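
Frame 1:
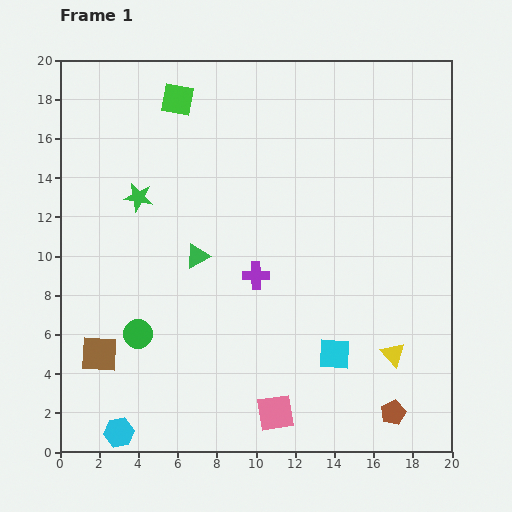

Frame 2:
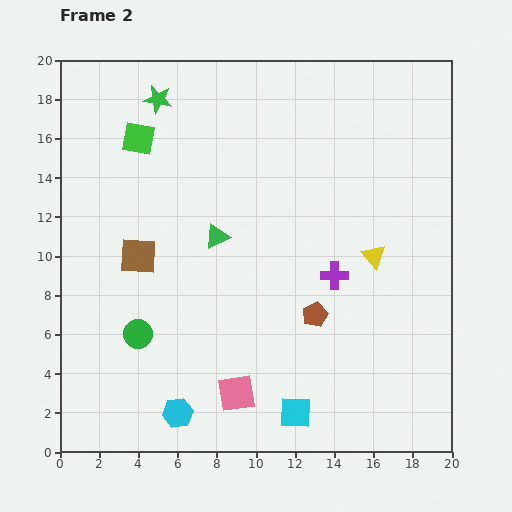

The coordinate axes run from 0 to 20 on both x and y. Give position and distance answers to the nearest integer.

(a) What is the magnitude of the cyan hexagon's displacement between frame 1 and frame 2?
3

The cyan hexagon moved from (3, 1) to (6, 2), a distance of √(3² + 1²) ≈ 3.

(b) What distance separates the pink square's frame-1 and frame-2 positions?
2

The pink square moved from (11, 2) to (9, 3), a distance of √(2² + 1²) ≈ 2.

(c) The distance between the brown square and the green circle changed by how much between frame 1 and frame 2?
+2

Distance in frame 1: 2. Distance in frame 2: 4.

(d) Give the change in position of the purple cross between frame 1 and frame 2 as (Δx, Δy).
(4, 0)

The purple cross was at (10, 9) in frame 1 and (14, 9) in frame 2.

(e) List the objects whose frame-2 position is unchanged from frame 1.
the green circle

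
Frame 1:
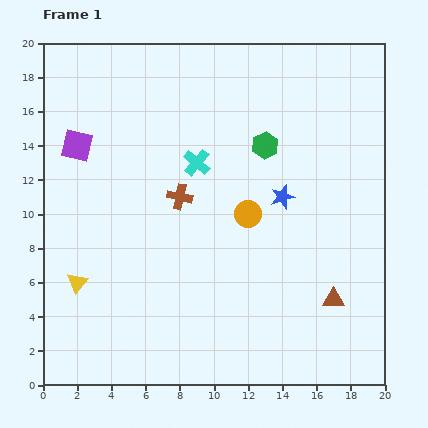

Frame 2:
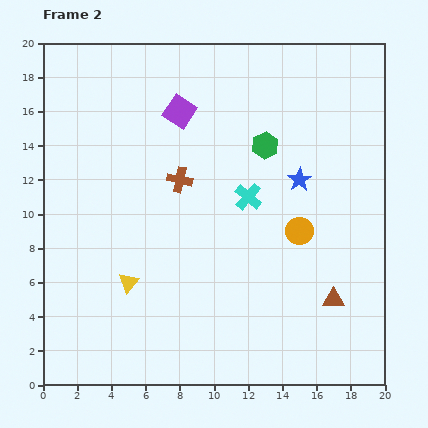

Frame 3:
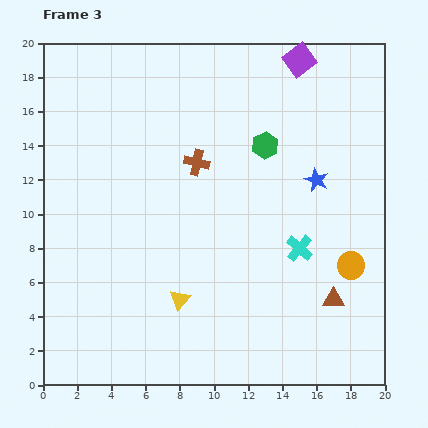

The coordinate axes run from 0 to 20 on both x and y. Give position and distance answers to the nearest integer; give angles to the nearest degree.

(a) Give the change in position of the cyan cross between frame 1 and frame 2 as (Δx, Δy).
(3, -2)

The cyan cross was at (9, 13) in frame 1 and (12, 11) in frame 2.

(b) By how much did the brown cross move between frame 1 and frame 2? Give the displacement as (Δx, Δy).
(0, 1)

The brown cross was at (8, 11) in frame 1 and (8, 12) in frame 2.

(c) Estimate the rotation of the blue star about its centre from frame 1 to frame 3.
30° counter-clockwise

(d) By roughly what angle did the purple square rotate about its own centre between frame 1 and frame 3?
40° clockwise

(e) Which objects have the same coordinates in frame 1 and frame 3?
the green hexagon, the brown triangle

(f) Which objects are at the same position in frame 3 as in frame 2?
the green hexagon, the brown triangle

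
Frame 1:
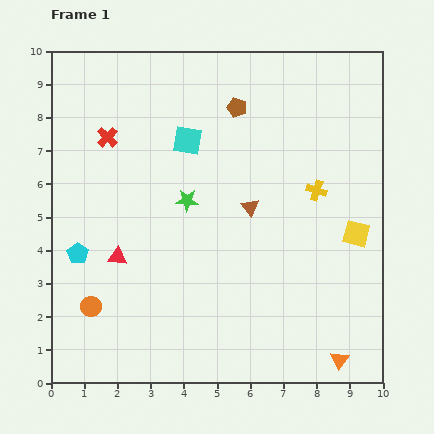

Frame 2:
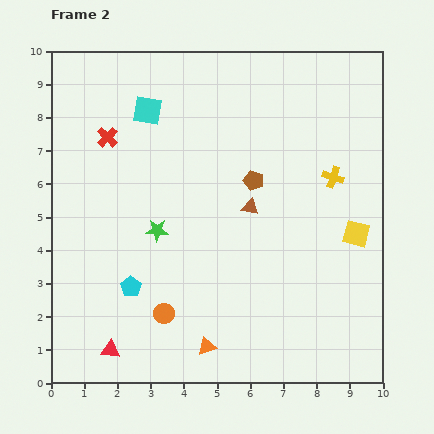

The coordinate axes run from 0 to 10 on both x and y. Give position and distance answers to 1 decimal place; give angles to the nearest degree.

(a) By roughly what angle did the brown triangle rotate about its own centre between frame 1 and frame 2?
40° counter-clockwise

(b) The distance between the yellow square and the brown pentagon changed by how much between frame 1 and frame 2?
-1.7

Distance in frame 1: 5.2. Distance in frame 2: 3.5.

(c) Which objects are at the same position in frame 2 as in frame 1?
the yellow square, the red cross, the brown triangle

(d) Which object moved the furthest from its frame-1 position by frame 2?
the orange triangle

(moved 4.0; next 2.8)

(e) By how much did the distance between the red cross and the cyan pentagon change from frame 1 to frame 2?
+1.0

Distance in frame 1: 3.6. Distance in frame 2: 4.6.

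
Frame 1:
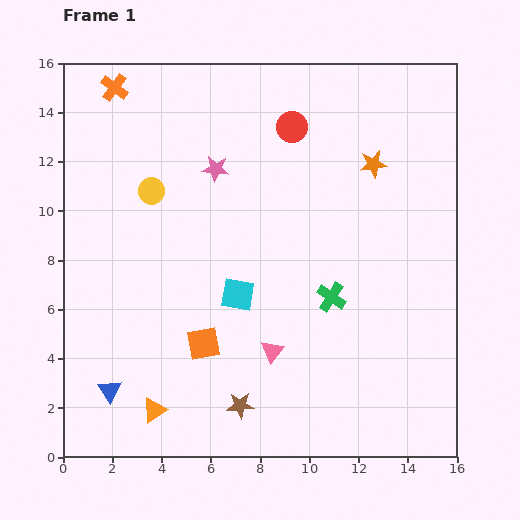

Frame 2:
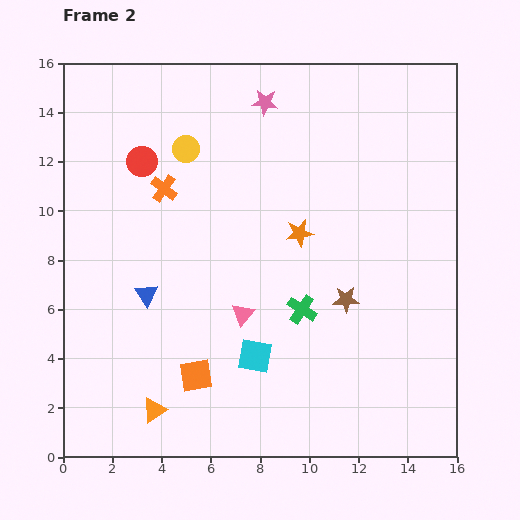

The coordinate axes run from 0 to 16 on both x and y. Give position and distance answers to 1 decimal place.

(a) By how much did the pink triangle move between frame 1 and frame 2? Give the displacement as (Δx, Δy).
(-1.2, 1.5)

The pink triangle was at (8.5, 4.3) in frame 1 and (7.3, 5.8) in frame 2.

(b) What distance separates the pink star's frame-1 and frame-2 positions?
3.4

The pink star moved from (6.2, 11.7) to (8.2, 14.4), a distance of √(2.0² + 2.7²) ≈ 3.4.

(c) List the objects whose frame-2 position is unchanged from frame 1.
the orange triangle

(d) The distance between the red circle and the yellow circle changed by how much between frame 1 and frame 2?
-4.4

Distance in frame 1: 6.3. Distance in frame 2: 1.9.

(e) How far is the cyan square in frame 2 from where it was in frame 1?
2.6

The cyan square moved from (7.1, 6.6) to (7.8, 4.1), a distance of √(0.7² + 2.5²) ≈ 2.6.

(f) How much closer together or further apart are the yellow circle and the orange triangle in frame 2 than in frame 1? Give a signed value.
+1.8

Distance in frame 1: 8.9. Distance in frame 2: 10.7.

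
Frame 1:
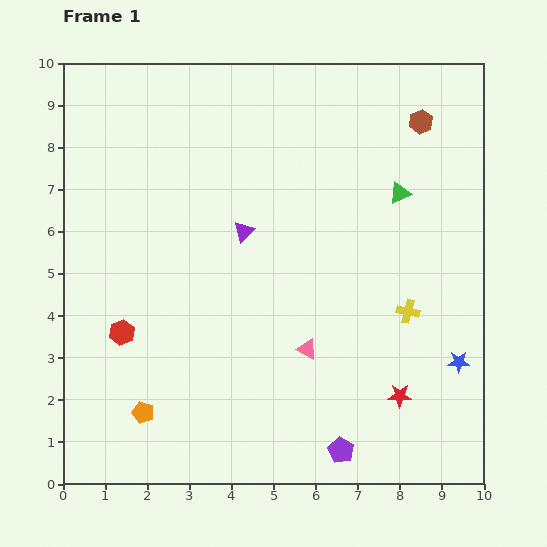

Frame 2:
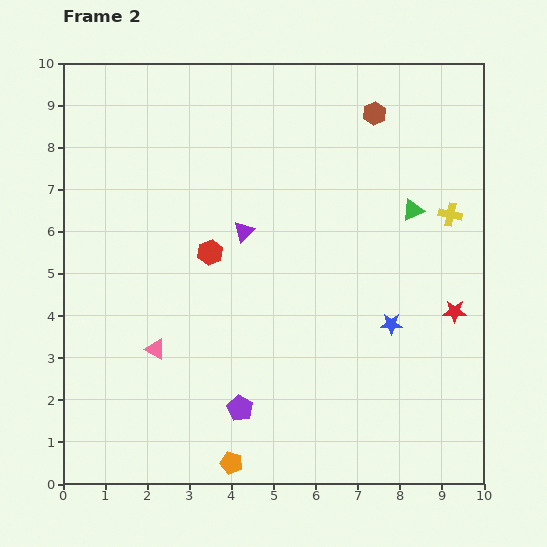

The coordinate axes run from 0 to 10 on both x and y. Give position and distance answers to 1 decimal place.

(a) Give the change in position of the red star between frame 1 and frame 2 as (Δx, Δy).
(1.3, 2.0)

The red star was at (8.0, 2.1) in frame 1 and (9.3, 4.1) in frame 2.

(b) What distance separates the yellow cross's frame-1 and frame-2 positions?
2.5

The yellow cross moved from (8.2, 4.1) to (9.2, 6.4), a distance of √(1.0² + 2.3²) ≈ 2.5.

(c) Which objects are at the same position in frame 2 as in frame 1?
the purple triangle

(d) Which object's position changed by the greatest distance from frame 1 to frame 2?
the pink triangle

(moved 3.6; next 2.8)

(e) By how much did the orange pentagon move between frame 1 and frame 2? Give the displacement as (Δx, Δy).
(2.1, -1.2)

The orange pentagon was at (1.9, 1.7) in frame 1 and (4.0, 0.5) in frame 2.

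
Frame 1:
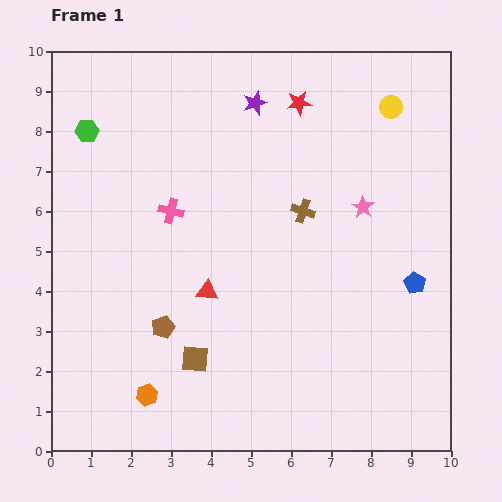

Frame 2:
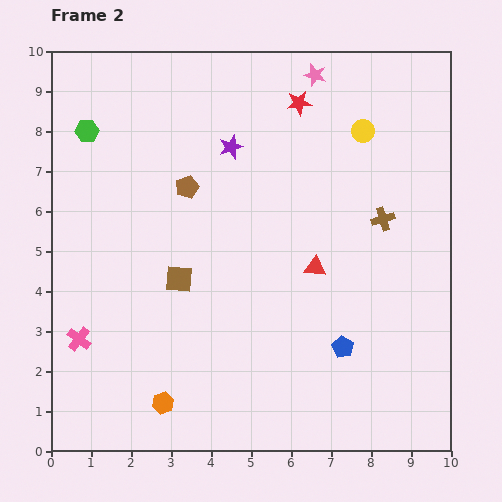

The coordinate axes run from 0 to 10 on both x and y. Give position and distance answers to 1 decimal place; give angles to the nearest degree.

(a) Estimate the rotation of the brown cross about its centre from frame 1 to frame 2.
36° counter-clockwise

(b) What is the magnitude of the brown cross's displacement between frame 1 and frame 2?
2.0

The brown cross moved from (6.3, 6.0) to (8.3, 5.8), a distance of √(2.0² + 0.2²) ≈ 2.0.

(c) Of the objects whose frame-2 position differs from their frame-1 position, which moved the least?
the orange hexagon

(moved 0.4)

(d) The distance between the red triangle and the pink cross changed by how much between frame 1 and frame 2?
+4.0

Distance in frame 1: 2.2. Distance in frame 2: 6.2.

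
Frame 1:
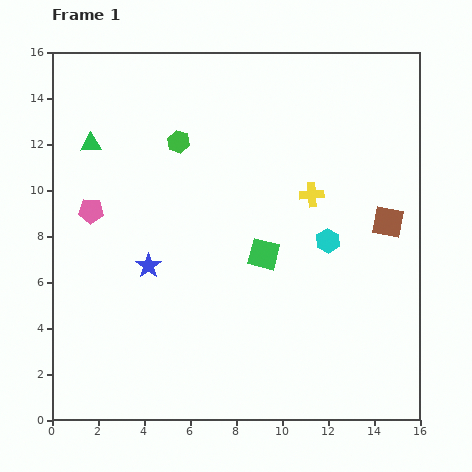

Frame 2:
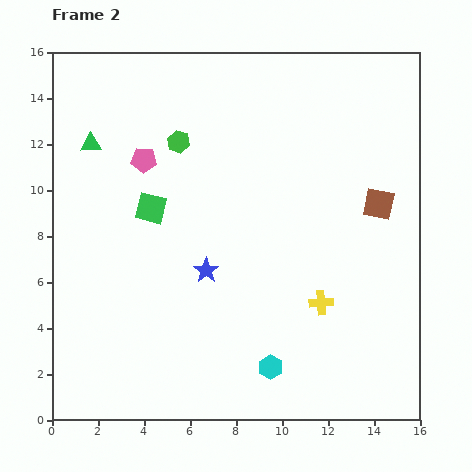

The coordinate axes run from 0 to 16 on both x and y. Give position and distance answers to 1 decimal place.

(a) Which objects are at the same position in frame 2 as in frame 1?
the green hexagon, the green triangle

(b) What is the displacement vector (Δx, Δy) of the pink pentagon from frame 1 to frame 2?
(2.3, 2.2)

The pink pentagon was at (1.7, 9.1) in frame 1 and (4.0, 11.3) in frame 2.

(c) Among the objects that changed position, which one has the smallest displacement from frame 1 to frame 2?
the brown square

(moved 0.9)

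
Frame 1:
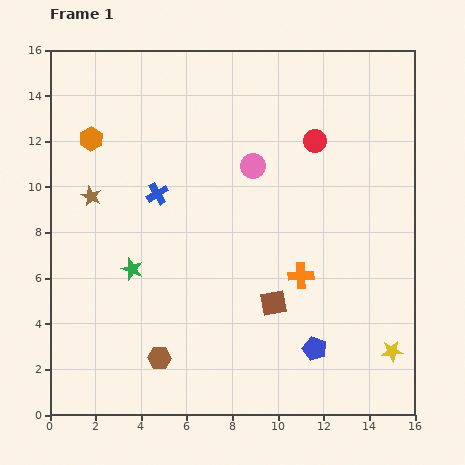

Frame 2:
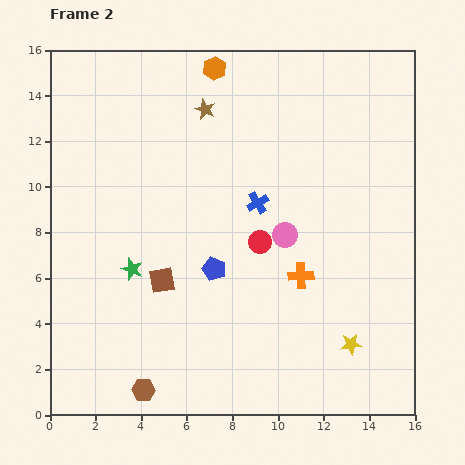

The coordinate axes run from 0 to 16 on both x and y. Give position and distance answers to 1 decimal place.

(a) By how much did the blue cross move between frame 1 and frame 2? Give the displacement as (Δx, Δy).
(4.4, -0.4)

The blue cross was at (4.7, 9.7) in frame 1 and (9.1, 9.3) in frame 2.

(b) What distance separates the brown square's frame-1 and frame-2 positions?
5.0

The brown square moved from (9.8, 4.9) to (4.9, 5.9), a distance of √(4.9² + 1.0²) ≈ 5.0.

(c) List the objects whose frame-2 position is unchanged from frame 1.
the green star, the orange cross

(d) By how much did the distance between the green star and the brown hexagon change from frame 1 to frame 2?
+1.2

Distance in frame 1: 4.1. Distance in frame 2: 5.3.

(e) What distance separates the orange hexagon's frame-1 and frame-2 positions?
6.2

The orange hexagon moved from (1.8, 12.1) to (7.2, 15.2), a distance of √(5.4² + 3.1²) ≈ 6.2.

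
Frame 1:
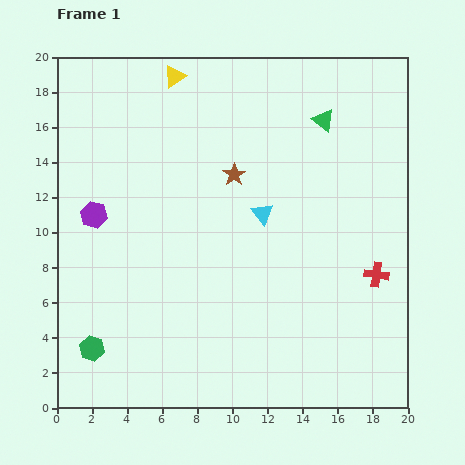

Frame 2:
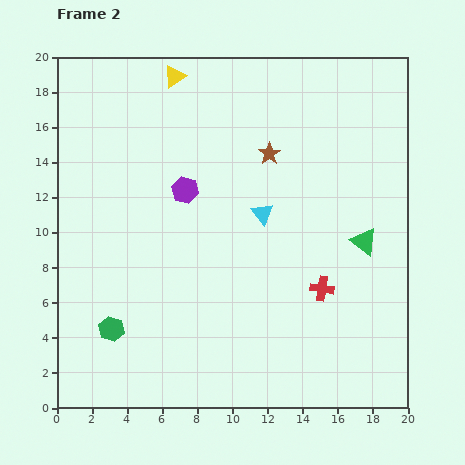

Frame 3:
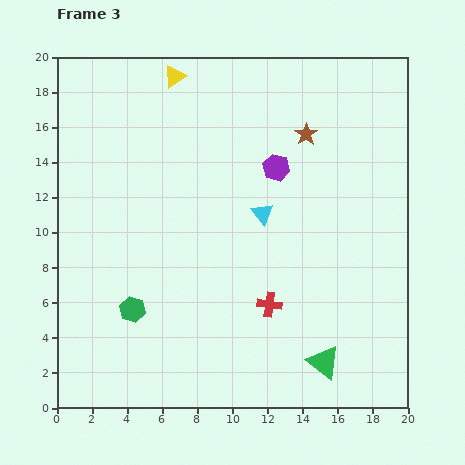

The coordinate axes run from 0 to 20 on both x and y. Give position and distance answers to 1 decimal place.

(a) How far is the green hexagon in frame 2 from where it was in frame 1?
1.6

The green hexagon moved from (2.0, 3.4) to (3.1, 4.5), a distance of √(1.1² + 1.1²) ≈ 1.6.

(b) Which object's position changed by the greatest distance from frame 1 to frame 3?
the green triangle

(moved 13.8; next 10.7)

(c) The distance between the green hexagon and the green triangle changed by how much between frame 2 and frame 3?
-3.9

Distance in frame 2: 15.2. Distance in frame 3: 11.3.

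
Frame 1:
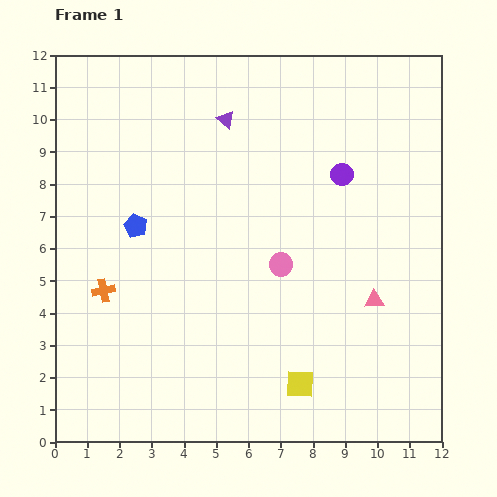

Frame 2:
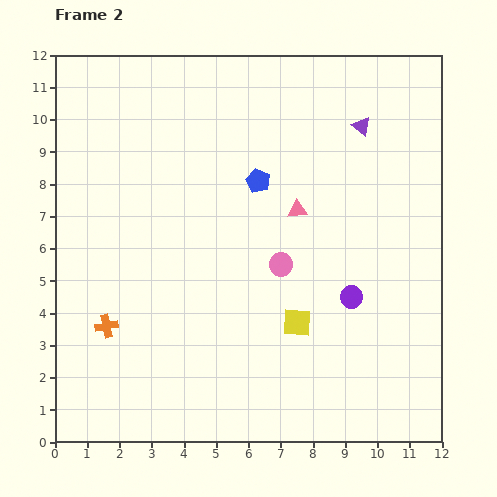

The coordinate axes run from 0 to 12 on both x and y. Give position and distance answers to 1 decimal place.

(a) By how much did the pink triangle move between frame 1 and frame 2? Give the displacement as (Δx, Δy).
(-2.4, 2.8)

The pink triangle was at (9.9, 4.4) in frame 1 and (7.5, 7.2) in frame 2.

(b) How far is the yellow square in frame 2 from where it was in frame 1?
1.9

The yellow square moved from (7.6, 1.8) to (7.5, 3.7), a distance of √(0.1² + 1.9²) ≈ 1.9.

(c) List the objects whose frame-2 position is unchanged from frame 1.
the pink circle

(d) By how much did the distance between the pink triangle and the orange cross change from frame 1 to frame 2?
-1.5

Distance in frame 1: 8.4. Distance in frame 2: 6.9.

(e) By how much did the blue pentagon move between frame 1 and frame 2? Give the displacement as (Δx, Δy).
(3.8, 1.4)

The blue pentagon was at (2.5, 6.7) in frame 1 and (6.3, 8.1) in frame 2.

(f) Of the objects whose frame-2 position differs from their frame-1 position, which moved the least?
the orange cross

(moved 1.1)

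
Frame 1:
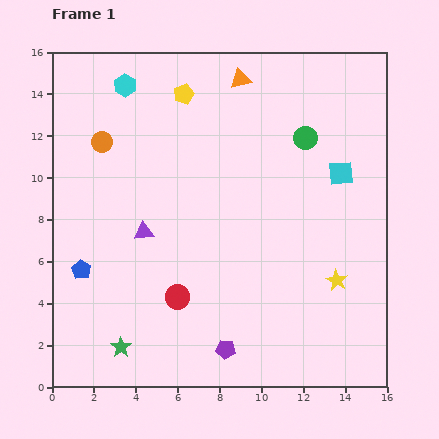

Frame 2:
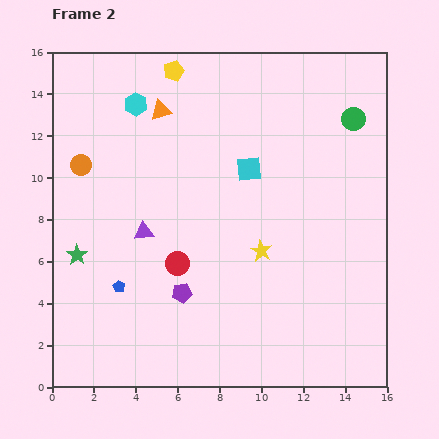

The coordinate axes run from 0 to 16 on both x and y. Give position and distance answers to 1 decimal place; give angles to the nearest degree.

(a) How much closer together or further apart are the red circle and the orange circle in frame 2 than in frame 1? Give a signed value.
-1.6

Distance in frame 1: 8.2. Distance in frame 2: 6.6.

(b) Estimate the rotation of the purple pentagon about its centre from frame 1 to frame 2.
16° counter-clockwise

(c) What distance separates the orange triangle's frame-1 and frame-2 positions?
4.1

The orange triangle moved from (9.0, 14.7) to (5.2, 13.2), a distance of √(3.8² + 1.5²) ≈ 4.1.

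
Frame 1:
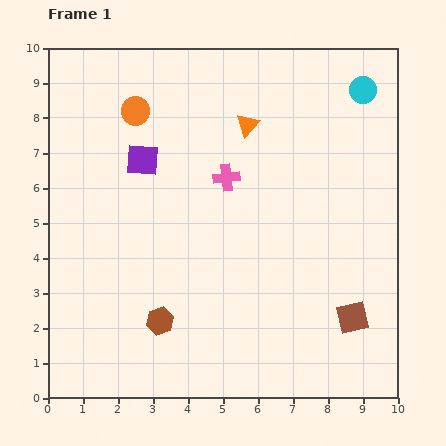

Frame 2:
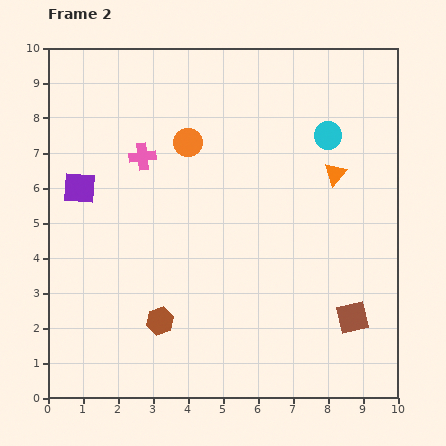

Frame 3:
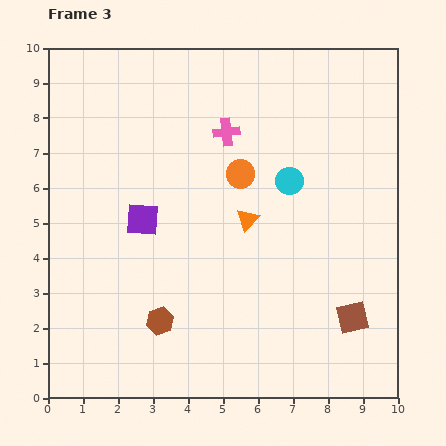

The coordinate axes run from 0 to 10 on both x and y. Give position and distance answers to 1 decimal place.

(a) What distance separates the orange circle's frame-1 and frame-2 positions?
1.7

The orange circle moved from (2.5, 8.2) to (4.0, 7.3), a distance of √(1.5² + 0.9²) ≈ 1.7.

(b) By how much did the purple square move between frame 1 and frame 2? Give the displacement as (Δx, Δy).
(-1.8, -0.8)

The purple square was at (2.7, 6.8) in frame 1 and (0.9, 6.0) in frame 2.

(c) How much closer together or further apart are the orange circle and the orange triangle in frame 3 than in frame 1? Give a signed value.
-1.9

Distance in frame 1: 3.2. Distance in frame 3: 1.3.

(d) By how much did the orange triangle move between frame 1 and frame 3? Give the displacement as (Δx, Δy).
(0.0, -2.7)

The orange triangle was at (5.7, 7.8) in frame 1 and (5.7, 5.1) in frame 3.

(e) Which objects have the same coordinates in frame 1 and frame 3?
the brown hexagon, the brown square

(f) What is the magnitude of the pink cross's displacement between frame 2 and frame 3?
2.5

The pink cross moved from (2.7, 6.9) to (5.1, 7.6), a distance of √(2.4² + 0.7²) ≈ 2.5.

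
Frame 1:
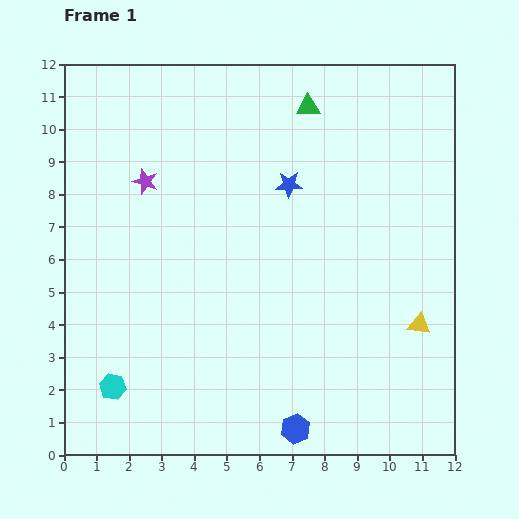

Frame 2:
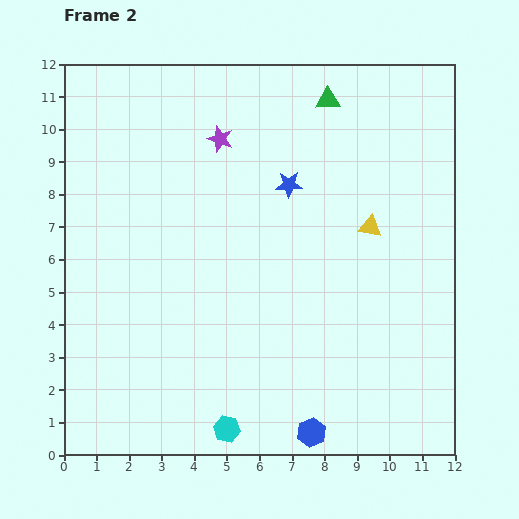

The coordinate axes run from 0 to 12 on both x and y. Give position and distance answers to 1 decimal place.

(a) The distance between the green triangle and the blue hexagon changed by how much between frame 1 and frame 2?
+0.3

Distance in frame 1: 9.9. Distance in frame 2: 10.2.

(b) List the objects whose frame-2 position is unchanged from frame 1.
the blue star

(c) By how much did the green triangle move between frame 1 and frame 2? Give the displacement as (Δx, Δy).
(0.6, 0.2)

The green triangle was at (7.5, 10.7) in frame 1 and (8.1, 10.9) in frame 2.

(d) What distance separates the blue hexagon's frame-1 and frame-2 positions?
0.5

The blue hexagon moved from (7.1, 0.8) to (7.6, 0.7), a distance of √(0.5² + 0.1²) ≈ 0.5.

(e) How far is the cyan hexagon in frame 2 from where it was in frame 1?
3.7

The cyan hexagon moved from (1.5, 2.1) to (5.0, 0.8), a distance of √(3.5² + 1.3²) ≈ 3.7.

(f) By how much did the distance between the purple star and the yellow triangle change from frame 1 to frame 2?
-4.2

Distance in frame 1: 9.5. Distance in frame 2: 5.3.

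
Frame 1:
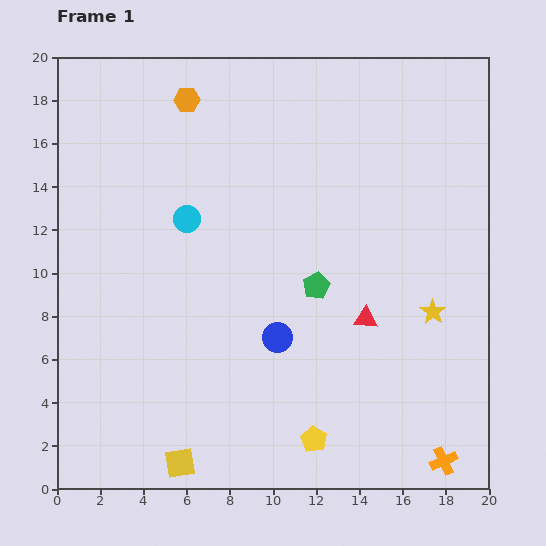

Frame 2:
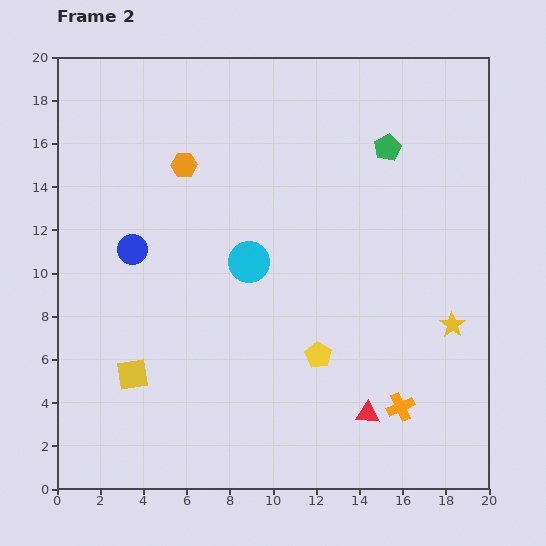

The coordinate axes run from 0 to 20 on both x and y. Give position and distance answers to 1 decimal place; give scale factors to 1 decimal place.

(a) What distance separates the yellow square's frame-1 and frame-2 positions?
4.7

The yellow square moved from (5.7, 1.2) to (3.5, 5.3), a distance of √(2.2² + 4.1²) ≈ 4.7.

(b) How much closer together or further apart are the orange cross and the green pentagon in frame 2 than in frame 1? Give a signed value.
+2.0

Distance in frame 1: 10.0. Distance in frame 2: 12.0.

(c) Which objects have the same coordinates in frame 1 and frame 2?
none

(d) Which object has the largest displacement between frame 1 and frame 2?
the blue circle

(moved 7.9; next 7.2)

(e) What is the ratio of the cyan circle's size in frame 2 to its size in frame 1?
1.5×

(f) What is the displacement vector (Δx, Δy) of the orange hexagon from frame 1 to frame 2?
(-0.1, -3.0)

The orange hexagon was at (6.0, 18.0) in frame 1 and (5.9, 15.0) in frame 2.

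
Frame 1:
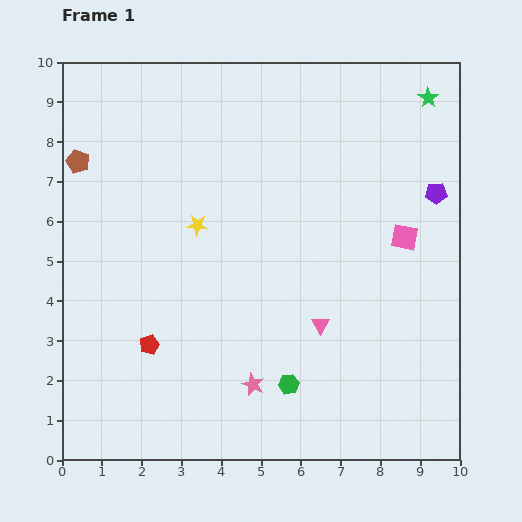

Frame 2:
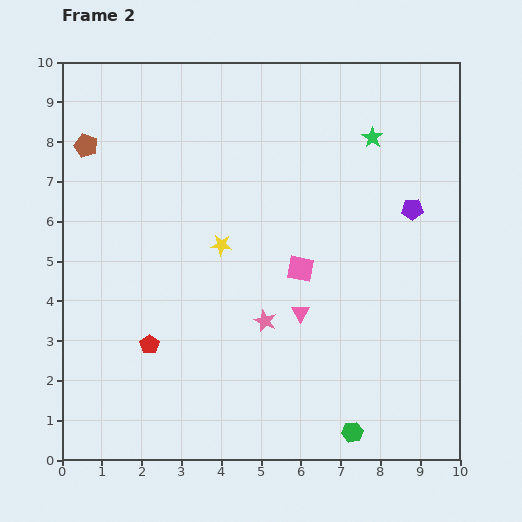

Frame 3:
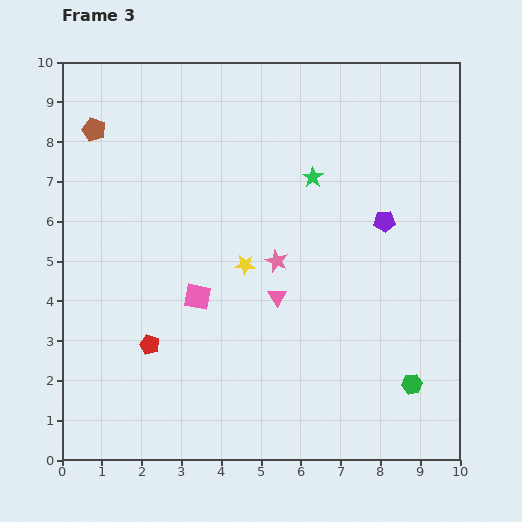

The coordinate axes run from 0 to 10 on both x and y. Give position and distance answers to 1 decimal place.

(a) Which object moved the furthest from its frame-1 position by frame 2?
the pink square

(moved 2.7; next 2.0)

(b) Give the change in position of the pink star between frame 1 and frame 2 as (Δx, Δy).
(0.3, 1.6)

The pink star was at (4.8, 1.9) in frame 1 and (5.1, 3.5) in frame 2.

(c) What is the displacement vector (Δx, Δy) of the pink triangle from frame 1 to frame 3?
(-1.1, 0.7)

The pink triangle was at (6.5, 3.4) in frame 1 and (5.4, 4.1) in frame 3.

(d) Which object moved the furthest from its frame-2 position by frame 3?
the pink square

(moved 2.7; next 1.9)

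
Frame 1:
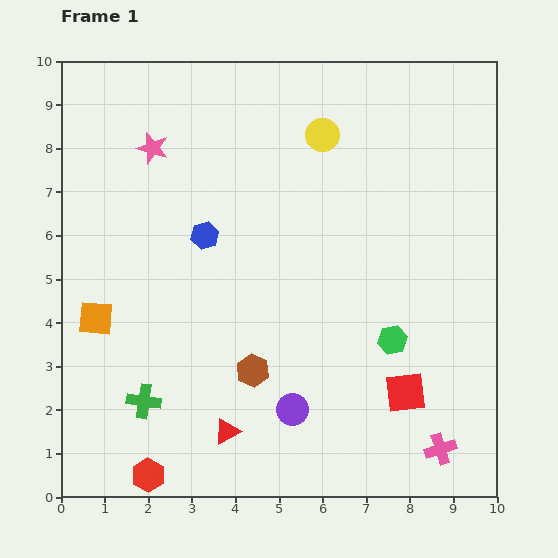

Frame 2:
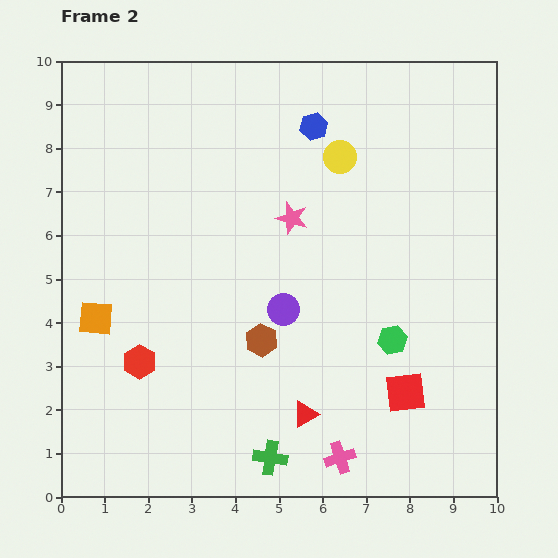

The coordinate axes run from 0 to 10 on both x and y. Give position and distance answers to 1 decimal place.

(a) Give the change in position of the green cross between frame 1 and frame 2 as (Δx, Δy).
(2.9, -1.3)

The green cross was at (1.9, 2.2) in frame 1 and (4.8, 0.9) in frame 2.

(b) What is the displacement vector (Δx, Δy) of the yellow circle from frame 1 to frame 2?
(0.4, -0.5)

The yellow circle was at (6.0, 8.3) in frame 1 and (6.4, 7.8) in frame 2.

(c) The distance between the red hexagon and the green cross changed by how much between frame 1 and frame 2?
+2.0

Distance in frame 1: 1.7. Distance in frame 2: 3.7.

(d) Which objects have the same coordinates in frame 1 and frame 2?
the green hexagon, the orange square, the red square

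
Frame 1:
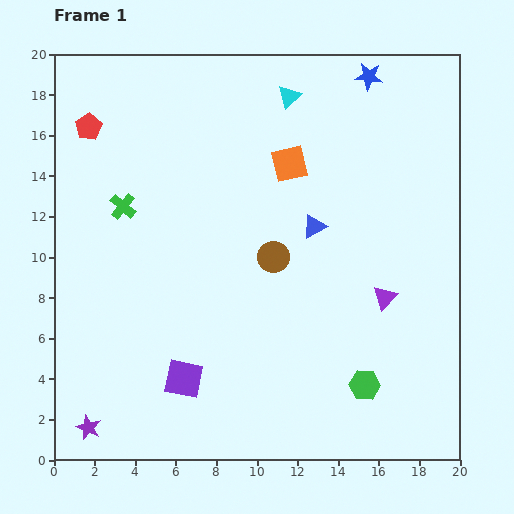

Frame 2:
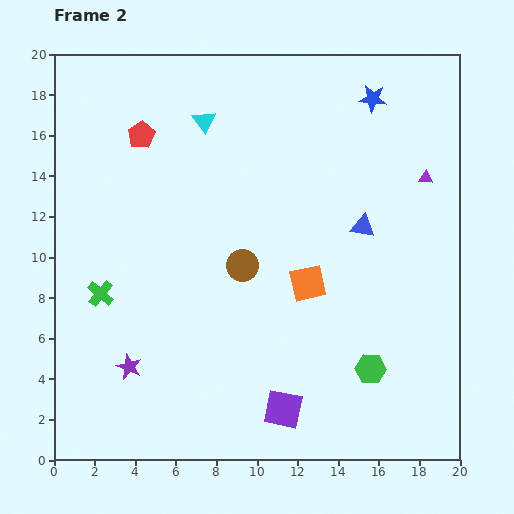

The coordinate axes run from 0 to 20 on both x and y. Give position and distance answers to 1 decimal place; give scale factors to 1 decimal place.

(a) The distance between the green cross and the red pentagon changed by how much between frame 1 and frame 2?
+3.8

Distance in frame 1: 4.3. Distance in frame 2: 8.1.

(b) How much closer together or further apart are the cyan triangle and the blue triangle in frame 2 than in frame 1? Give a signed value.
+2.9

Distance in frame 1: 6.5. Distance in frame 2: 9.4.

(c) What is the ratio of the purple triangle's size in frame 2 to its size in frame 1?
0.6×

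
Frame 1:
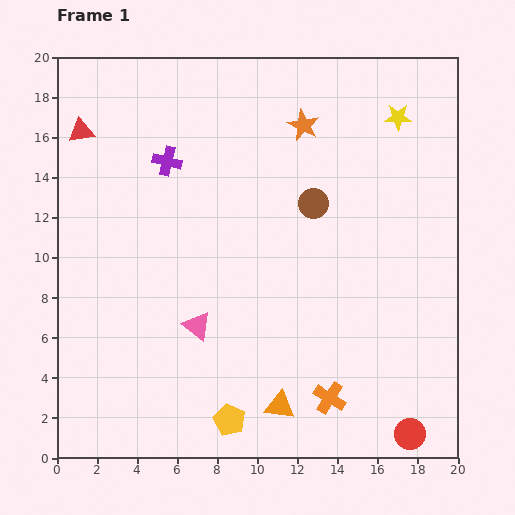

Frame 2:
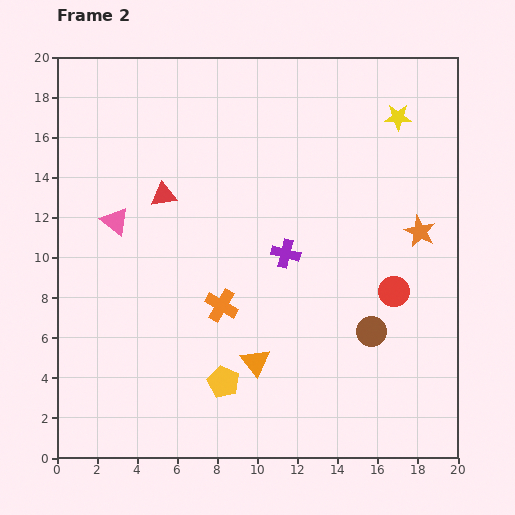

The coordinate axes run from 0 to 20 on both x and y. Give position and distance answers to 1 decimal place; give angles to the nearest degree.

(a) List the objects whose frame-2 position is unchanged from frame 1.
the yellow star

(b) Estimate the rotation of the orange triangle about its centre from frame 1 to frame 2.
44° clockwise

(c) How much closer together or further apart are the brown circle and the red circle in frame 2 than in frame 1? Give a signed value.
-10.2

Distance in frame 1: 12.5. Distance in frame 2: 2.3.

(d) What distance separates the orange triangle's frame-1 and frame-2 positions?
2.5

The orange triangle moved from (11.1, 2.6) to (9.9, 4.8), a distance of √(1.2² + 2.2²) ≈ 2.5.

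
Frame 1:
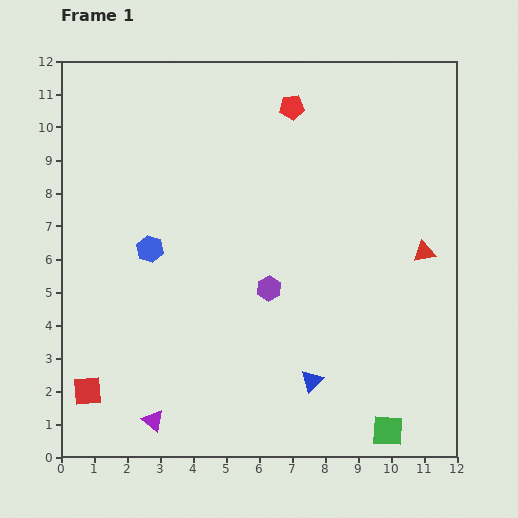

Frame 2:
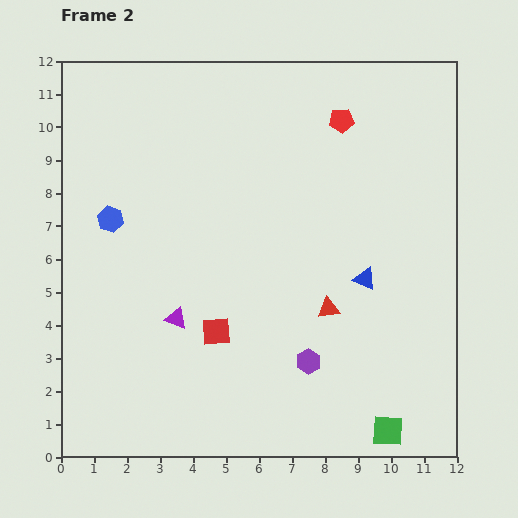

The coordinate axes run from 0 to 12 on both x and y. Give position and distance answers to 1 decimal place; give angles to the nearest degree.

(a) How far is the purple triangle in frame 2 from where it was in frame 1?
3.2

The purple triangle moved from (2.8, 1.1) to (3.5, 4.2), a distance of √(0.7² + 3.1²) ≈ 3.2.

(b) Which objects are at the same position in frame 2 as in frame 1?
the green square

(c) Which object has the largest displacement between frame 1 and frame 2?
the red square

(moved 4.3; next 3.5)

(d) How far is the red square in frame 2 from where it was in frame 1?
4.3

The red square moved from (0.8, 2.0) to (4.7, 3.8), a distance of √(3.9² + 1.8²) ≈ 4.3.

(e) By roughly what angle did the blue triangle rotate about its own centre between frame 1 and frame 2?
50° counter-clockwise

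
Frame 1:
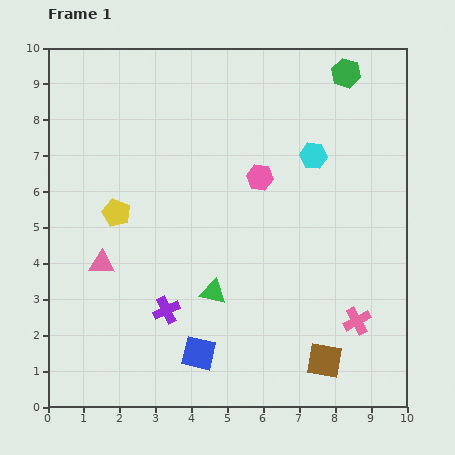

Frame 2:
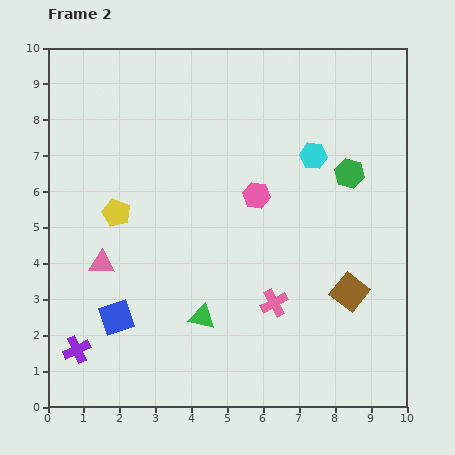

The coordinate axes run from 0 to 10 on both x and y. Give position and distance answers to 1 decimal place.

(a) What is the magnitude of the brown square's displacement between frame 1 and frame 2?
2.0

The brown square moved from (7.7, 1.3) to (8.4, 3.2), a distance of √(0.7² + 1.9²) ≈ 2.0.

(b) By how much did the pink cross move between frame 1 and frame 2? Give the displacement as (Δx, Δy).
(-2.3, 0.5)

The pink cross was at (8.6, 2.4) in frame 1 and (6.3, 2.9) in frame 2.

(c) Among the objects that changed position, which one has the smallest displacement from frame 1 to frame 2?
the pink hexagon

(moved 0.5)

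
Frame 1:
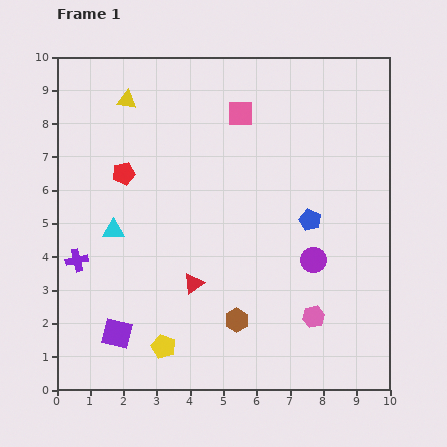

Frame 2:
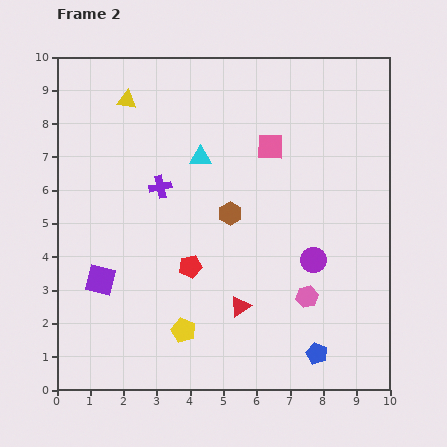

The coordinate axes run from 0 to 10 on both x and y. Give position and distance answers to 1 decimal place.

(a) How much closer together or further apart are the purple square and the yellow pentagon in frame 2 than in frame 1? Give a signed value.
+1.4

Distance in frame 1: 1.5. Distance in frame 2: 2.9.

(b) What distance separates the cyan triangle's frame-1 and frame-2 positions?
3.4

The cyan triangle moved from (1.7, 4.8) to (4.3, 7.0), a distance of √(2.6² + 2.2²) ≈ 3.4.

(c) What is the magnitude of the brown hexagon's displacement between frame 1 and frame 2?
3.2

The brown hexagon moved from (5.4, 2.1) to (5.2, 5.3), a distance of √(0.2² + 3.2²) ≈ 3.2.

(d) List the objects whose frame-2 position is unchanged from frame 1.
the yellow triangle, the purple circle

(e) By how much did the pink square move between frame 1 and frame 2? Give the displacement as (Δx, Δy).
(0.9, -1.0)

The pink square was at (5.5, 8.3) in frame 1 and (6.4, 7.3) in frame 2.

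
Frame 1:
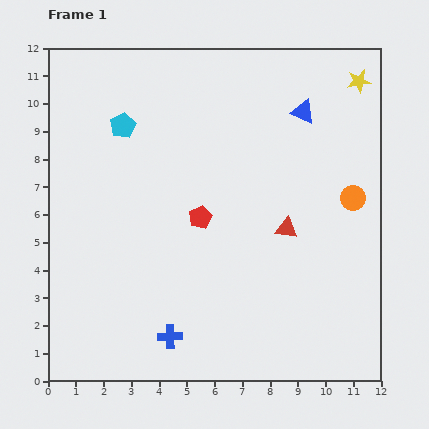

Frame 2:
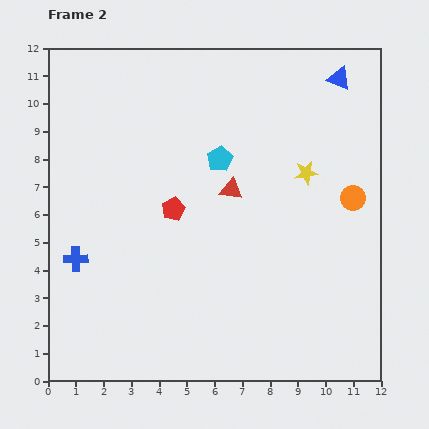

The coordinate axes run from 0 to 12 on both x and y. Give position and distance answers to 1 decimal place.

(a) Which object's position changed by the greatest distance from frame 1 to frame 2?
the blue cross

(moved 4.4; next 3.8)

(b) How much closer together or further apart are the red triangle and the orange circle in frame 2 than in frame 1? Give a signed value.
+1.8

Distance in frame 1: 2.6. Distance in frame 2: 4.4.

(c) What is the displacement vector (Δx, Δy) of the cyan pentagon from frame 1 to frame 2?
(3.5, -1.2)

The cyan pentagon was at (2.7, 9.2) in frame 1 and (6.2, 8.0) in frame 2.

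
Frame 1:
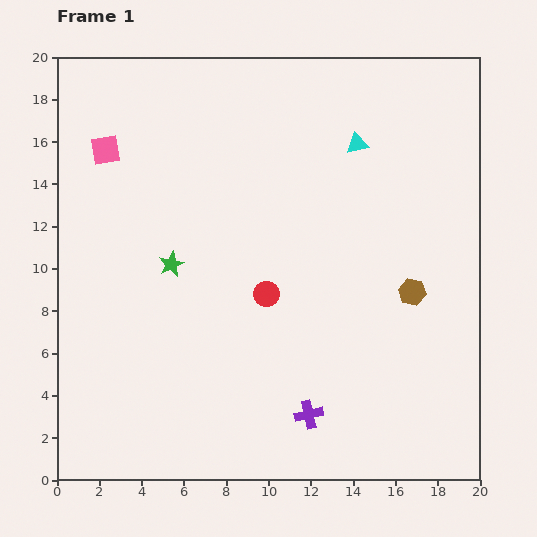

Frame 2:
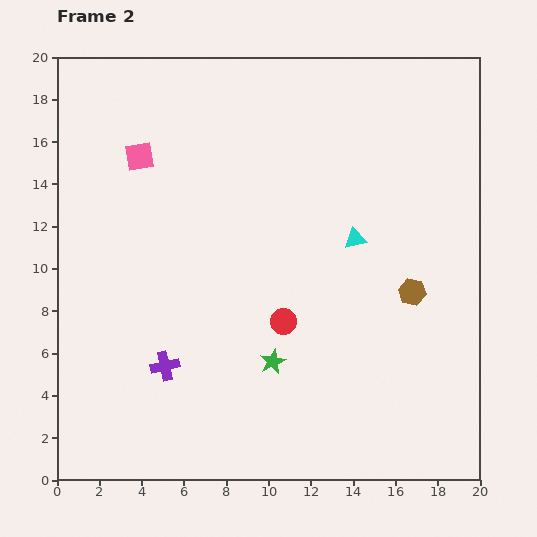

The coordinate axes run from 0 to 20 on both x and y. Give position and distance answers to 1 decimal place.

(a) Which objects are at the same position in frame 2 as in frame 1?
the brown hexagon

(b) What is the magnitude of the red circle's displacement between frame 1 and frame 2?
1.5

The red circle moved from (9.9, 8.8) to (10.7, 7.5), a distance of √(0.8² + 1.3²) ≈ 1.5.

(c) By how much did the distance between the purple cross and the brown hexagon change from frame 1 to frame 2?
+4.6

Distance in frame 1: 7.6. Distance in frame 2: 12.2.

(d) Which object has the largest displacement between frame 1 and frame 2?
the purple cross

(moved 7.2; next 6.6)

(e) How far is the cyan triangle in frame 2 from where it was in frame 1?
4.5

The cyan triangle moved from (14.2, 15.9) to (14.1, 11.4), a distance of √(0.1² + 4.5²) ≈ 4.5.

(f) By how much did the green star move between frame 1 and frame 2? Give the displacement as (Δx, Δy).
(4.8, -4.6)

The green star was at (5.4, 10.2) in frame 1 and (10.2, 5.6) in frame 2.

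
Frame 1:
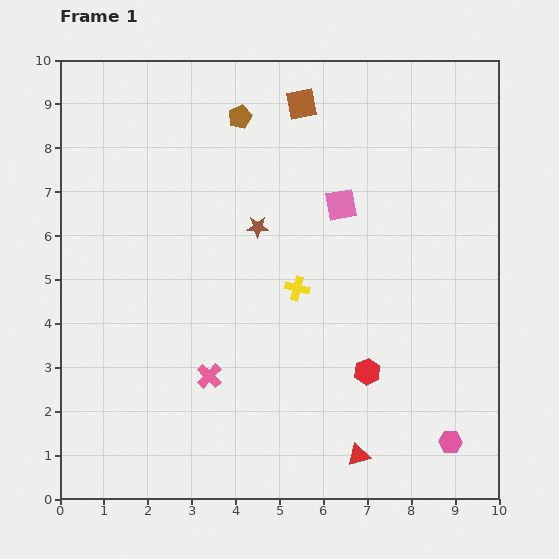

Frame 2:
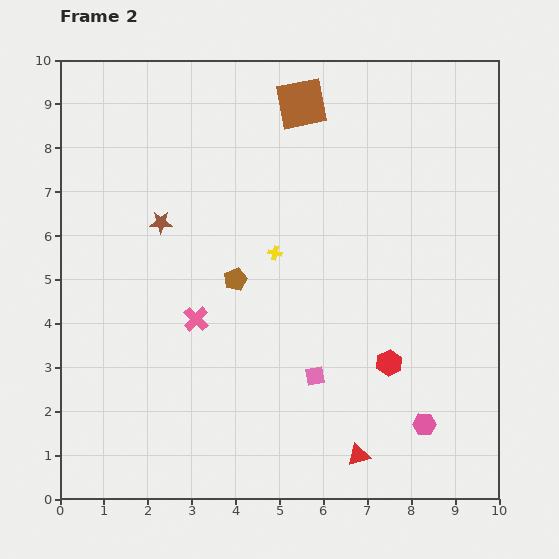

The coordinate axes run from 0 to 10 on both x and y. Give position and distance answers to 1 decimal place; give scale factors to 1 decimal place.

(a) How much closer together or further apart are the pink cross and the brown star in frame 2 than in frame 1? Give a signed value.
-1.3

Distance in frame 1: 3.6. Distance in frame 2: 2.3.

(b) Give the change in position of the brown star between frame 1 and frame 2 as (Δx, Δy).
(-2.2, 0.1)

The brown star was at (4.5, 6.2) in frame 1 and (2.3, 6.3) in frame 2.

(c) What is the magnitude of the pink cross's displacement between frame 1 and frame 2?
1.3

The pink cross moved from (3.4, 2.8) to (3.1, 4.1), a distance of √(0.3² + 1.3²) ≈ 1.3.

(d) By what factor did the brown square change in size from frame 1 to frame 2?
1.7×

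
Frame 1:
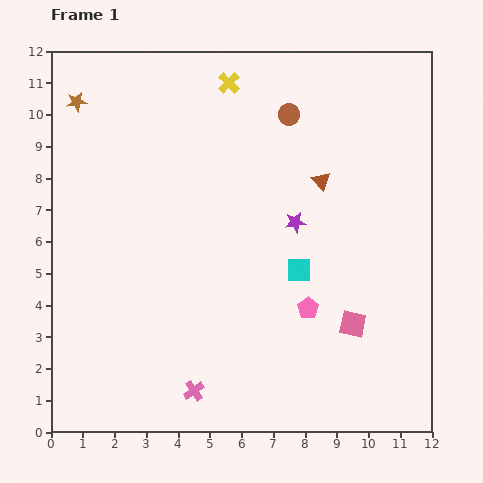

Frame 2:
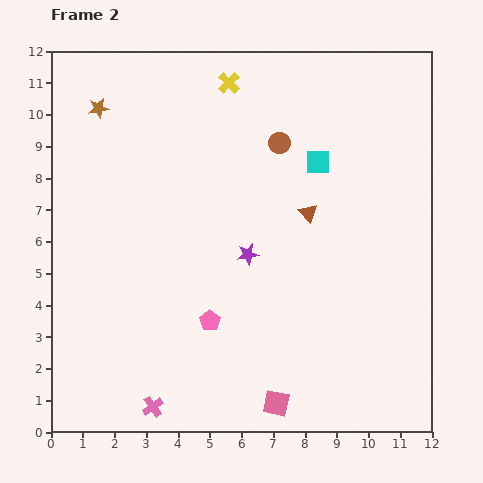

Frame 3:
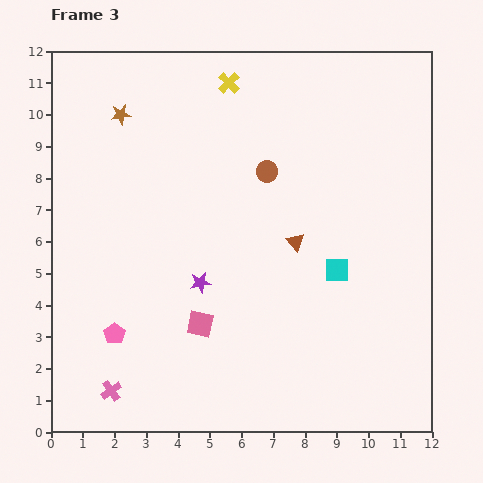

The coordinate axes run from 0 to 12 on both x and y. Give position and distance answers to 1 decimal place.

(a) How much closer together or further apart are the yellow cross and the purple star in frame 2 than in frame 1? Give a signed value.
+0.5

Distance in frame 1: 4.9. Distance in frame 2: 5.4.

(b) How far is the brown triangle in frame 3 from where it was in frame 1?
2.1

The brown triangle moved from (8.5, 7.9) to (7.7, 6.0), a distance of √(0.8² + 1.9²) ≈ 2.1.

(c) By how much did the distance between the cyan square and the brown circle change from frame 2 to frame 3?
+2.5

Distance in frame 2: 1.3. Distance in frame 3: 3.8.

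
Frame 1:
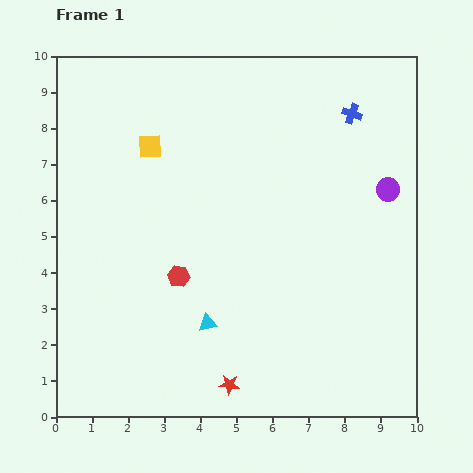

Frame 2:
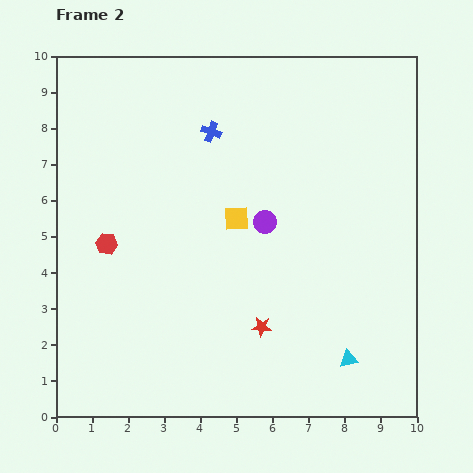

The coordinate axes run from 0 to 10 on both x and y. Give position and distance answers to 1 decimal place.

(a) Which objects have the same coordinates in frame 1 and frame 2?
none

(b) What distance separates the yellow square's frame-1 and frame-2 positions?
3.1

The yellow square moved from (2.6, 7.5) to (5.0, 5.5), a distance of √(2.4² + 2.0²) ≈ 3.1.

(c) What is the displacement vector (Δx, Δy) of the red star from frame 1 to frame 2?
(0.9, 1.6)

The red star was at (4.8, 0.9) in frame 1 and (5.7, 2.5) in frame 2.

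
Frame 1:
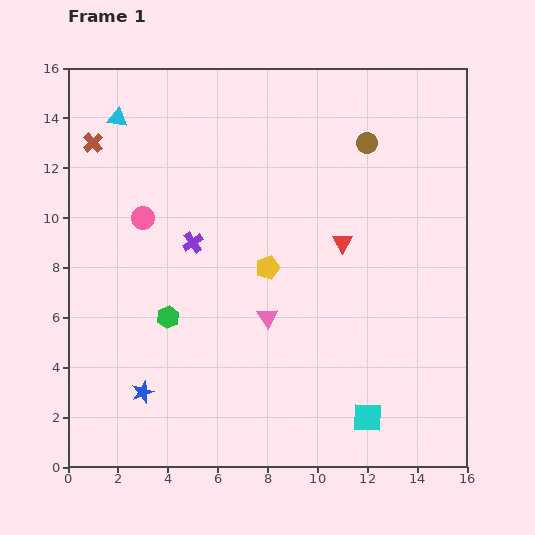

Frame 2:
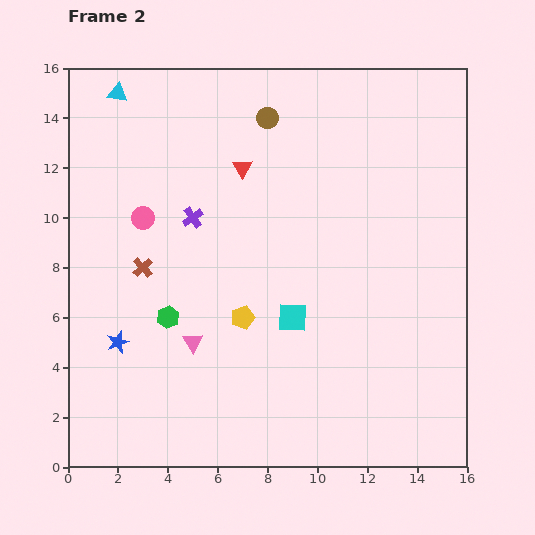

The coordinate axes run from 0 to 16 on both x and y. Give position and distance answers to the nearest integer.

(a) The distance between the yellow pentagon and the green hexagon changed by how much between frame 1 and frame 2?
-1

Distance in frame 1: 4. Distance in frame 2: 3.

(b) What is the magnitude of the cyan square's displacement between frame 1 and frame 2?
5

The cyan square moved from (12, 2) to (9, 6), a distance of √(3² + 4²) ≈ 5.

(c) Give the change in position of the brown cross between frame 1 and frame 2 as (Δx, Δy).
(2, -5)

The brown cross was at (1, 13) in frame 1 and (3, 8) in frame 2.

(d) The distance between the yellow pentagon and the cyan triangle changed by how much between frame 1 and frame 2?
+2

Distance in frame 1: 8. Distance in frame 2: 10.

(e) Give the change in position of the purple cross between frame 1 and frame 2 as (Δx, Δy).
(0, 1)

The purple cross was at (5, 9) in frame 1 and (5, 10) in frame 2.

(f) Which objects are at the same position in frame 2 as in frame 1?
the pink circle, the green hexagon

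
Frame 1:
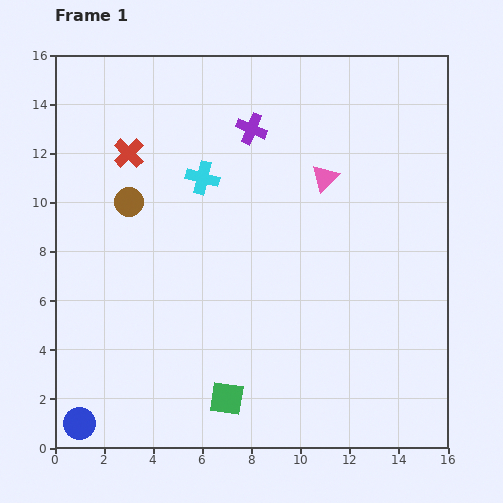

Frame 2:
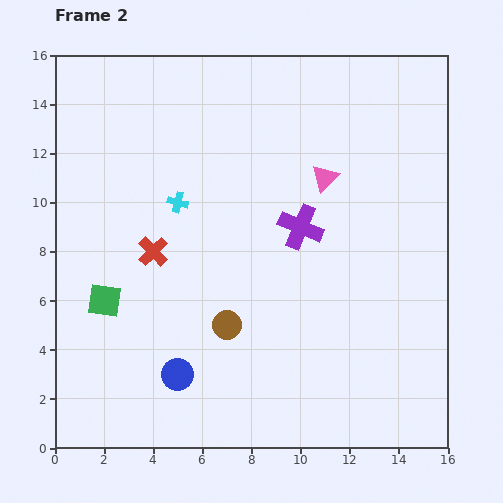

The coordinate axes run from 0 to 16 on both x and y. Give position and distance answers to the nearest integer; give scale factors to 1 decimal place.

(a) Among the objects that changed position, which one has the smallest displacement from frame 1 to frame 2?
the cyan cross

(moved 1)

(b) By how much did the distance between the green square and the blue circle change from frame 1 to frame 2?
-2

Distance in frame 1: 6. Distance in frame 2: 4.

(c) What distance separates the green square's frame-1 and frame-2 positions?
6

The green square moved from (7, 2) to (2, 6), a distance of √(5² + 4²) ≈ 6.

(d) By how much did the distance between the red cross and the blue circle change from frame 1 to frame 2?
-6

Distance in frame 1: 11. Distance in frame 2: 5.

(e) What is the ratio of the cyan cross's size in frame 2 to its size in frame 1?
0.6×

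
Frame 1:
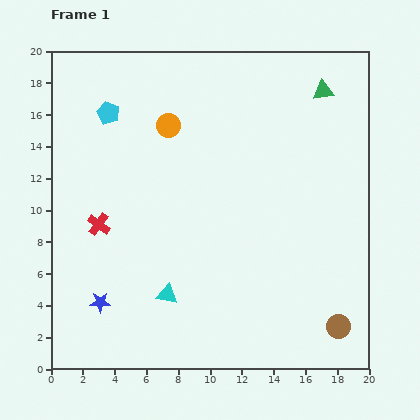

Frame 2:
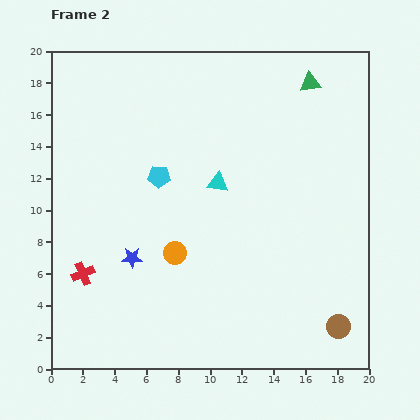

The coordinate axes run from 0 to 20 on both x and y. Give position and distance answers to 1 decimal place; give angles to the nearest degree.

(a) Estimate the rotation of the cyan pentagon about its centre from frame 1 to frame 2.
20° counter-clockwise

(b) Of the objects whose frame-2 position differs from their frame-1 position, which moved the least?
the green triangle

(moved 0.9)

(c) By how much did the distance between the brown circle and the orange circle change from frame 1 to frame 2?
-5.2

Distance in frame 1: 16.5. Distance in frame 2: 11.3.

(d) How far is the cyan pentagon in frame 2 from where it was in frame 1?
5.1

The cyan pentagon moved from (3.6, 16.1) to (6.8, 12.1), a distance of √(3.2² + 4.0²) ≈ 5.1.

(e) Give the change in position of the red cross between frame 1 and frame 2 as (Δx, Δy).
(-1.0, -3.1)

The red cross was at (3.0, 9.1) in frame 1 and (2.0, 6.0) in frame 2.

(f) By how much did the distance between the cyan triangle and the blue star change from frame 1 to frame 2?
+3.0

Distance in frame 1: 4.2. Distance in frame 2: 7.2.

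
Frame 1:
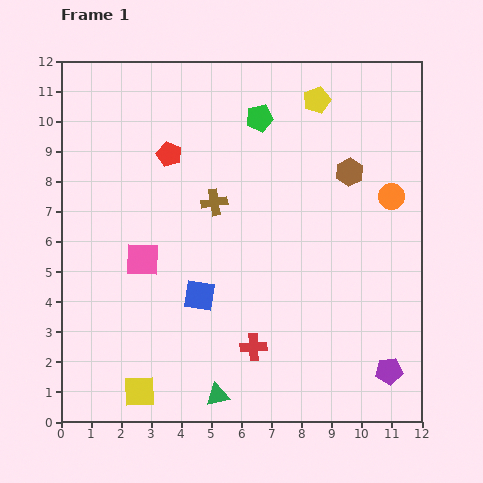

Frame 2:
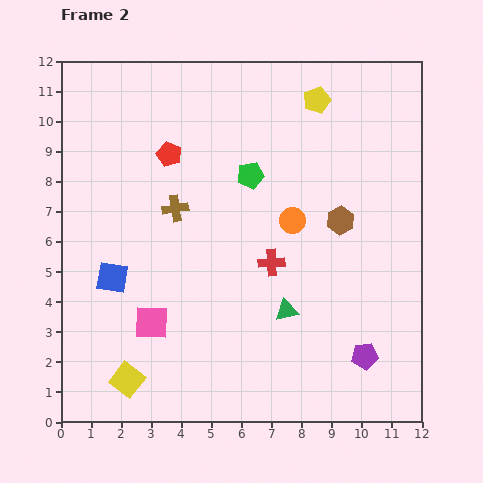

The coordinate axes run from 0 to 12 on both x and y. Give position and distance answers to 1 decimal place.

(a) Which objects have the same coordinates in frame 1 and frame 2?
the yellow pentagon, the red pentagon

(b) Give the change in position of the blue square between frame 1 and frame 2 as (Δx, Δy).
(-2.9, 0.6)

The blue square was at (4.6, 4.2) in frame 1 and (1.7, 4.8) in frame 2.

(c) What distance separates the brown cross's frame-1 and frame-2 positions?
1.3

The brown cross moved from (5.1, 7.3) to (3.8, 7.1), a distance of √(1.3² + 0.2²) ≈ 1.3.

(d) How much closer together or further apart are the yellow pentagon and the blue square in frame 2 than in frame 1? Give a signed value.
+1.4

Distance in frame 1: 7.6. Distance in frame 2: 9.0.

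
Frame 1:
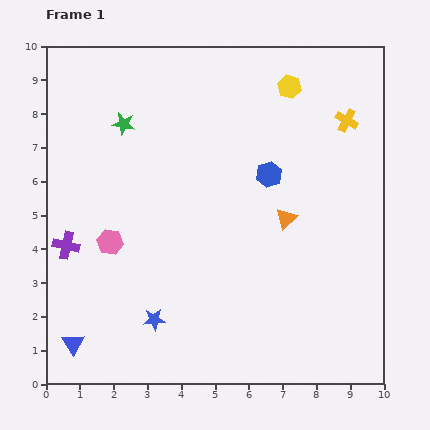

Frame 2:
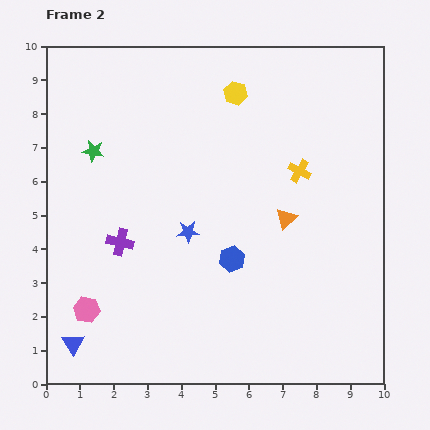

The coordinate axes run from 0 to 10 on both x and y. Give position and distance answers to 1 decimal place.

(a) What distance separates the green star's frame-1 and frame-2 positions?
1.2

The green star moved from (2.3, 7.7) to (1.4, 6.9), a distance of √(0.9² + 0.8²) ≈ 1.2.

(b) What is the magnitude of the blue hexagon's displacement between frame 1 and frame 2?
2.7

The blue hexagon moved from (6.6, 6.2) to (5.5, 3.7), a distance of √(1.1² + 2.5²) ≈ 2.7.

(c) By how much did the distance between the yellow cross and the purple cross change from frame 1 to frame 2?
-3.4

Distance in frame 1: 9.1. Distance in frame 2: 5.7.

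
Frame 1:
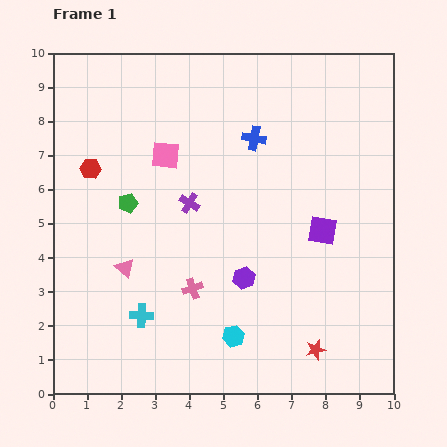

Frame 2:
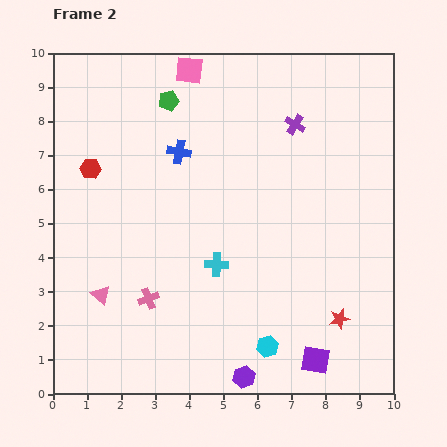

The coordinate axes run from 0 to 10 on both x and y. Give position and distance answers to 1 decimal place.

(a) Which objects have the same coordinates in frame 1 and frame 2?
the red hexagon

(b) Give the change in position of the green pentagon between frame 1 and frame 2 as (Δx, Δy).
(1.2, 3.0)

The green pentagon was at (2.2, 5.6) in frame 1 and (3.4, 8.6) in frame 2.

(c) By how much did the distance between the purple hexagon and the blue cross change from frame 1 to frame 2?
+2.8

Distance in frame 1: 4.1. Distance in frame 2: 6.9.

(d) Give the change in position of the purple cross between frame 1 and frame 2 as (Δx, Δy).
(3.1, 2.3)

The purple cross was at (4.0, 5.6) in frame 1 and (7.1, 7.9) in frame 2.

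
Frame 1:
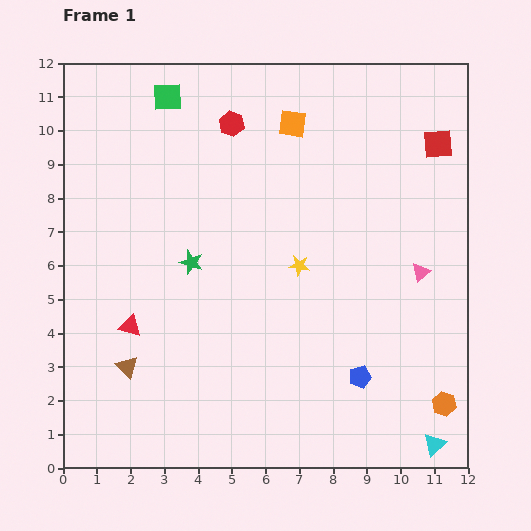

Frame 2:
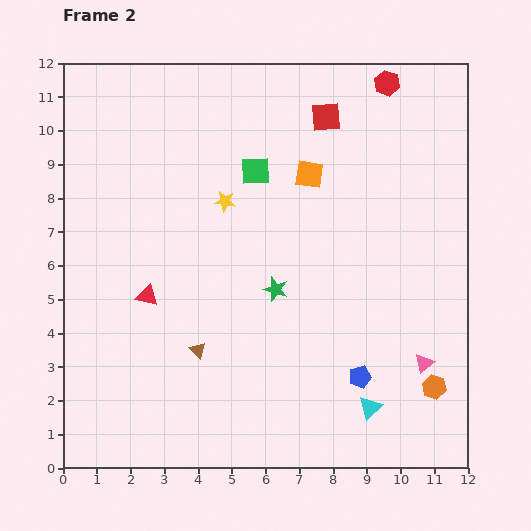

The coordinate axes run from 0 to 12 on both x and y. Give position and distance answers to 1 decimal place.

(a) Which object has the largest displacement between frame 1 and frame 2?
the red hexagon

(moved 4.8; next 3.4)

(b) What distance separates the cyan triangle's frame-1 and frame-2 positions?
2.2

The cyan triangle moved from (11.0, 0.7) to (9.1, 1.8), a distance of √(1.9² + 1.1²) ≈ 2.2.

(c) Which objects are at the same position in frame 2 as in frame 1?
the blue pentagon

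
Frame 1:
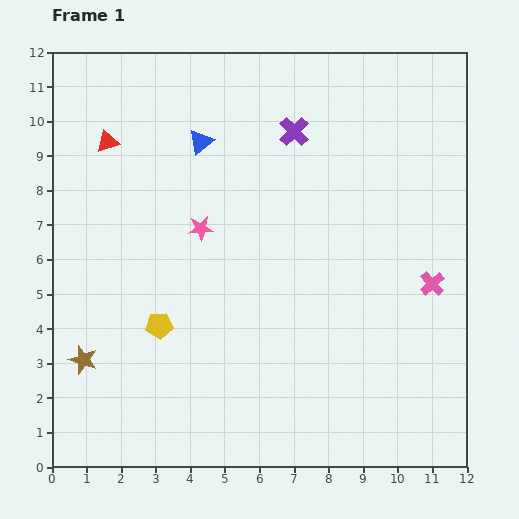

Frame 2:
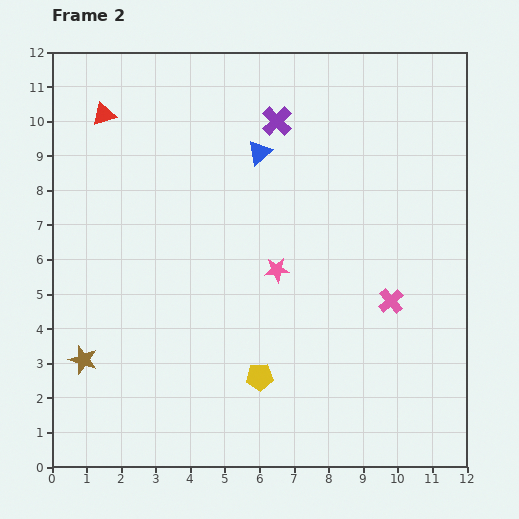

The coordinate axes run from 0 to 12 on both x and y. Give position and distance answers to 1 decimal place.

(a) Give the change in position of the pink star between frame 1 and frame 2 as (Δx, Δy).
(2.2, -1.2)

The pink star was at (4.3, 6.9) in frame 1 and (6.5, 5.7) in frame 2.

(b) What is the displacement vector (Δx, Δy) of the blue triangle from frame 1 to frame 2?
(1.7, -0.3)

The blue triangle was at (4.3, 9.4) in frame 1 and (6.0, 9.1) in frame 2.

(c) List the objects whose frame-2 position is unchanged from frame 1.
the brown star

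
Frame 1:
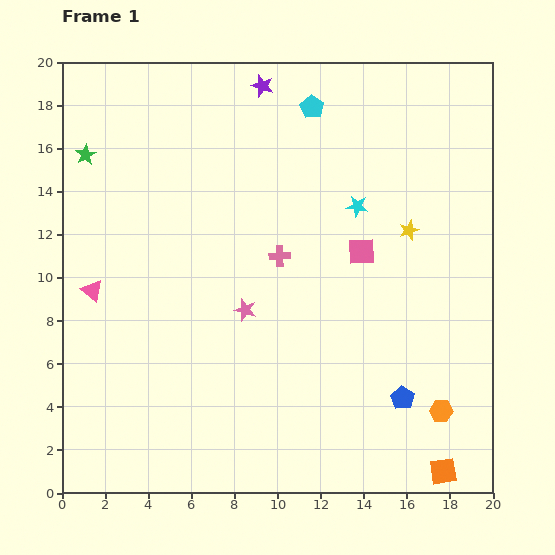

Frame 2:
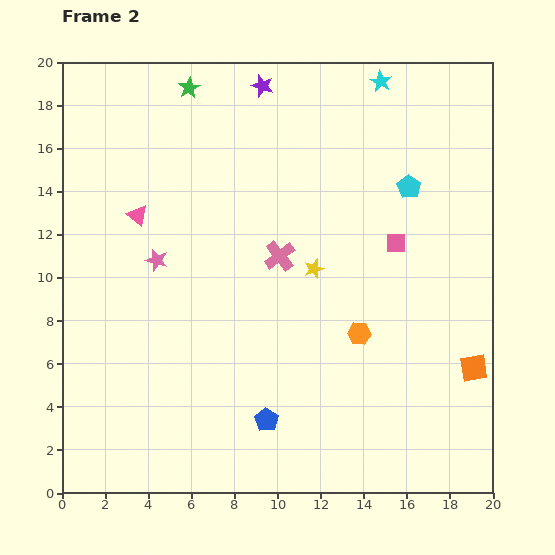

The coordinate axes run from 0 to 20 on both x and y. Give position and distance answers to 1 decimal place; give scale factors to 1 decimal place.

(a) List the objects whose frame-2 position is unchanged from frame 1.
the purple star, the pink cross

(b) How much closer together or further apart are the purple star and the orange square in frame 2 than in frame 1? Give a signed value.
-3.4

Distance in frame 1: 19.8. Distance in frame 2: 16.4.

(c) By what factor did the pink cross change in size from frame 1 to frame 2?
1.5×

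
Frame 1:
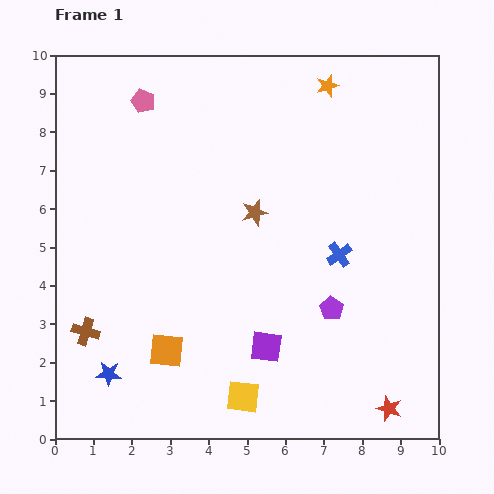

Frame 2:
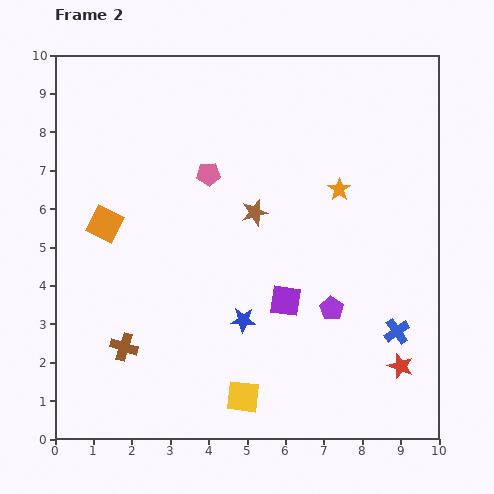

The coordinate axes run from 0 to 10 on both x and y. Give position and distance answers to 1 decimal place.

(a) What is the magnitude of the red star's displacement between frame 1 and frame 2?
1.1

The red star moved from (8.7, 0.8) to (9.0, 1.9), a distance of √(0.3² + 1.1²) ≈ 1.1.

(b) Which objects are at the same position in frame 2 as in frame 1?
the yellow square, the purple pentagon, the brown star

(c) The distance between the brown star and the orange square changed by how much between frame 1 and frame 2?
-0.4

Distance in frame 1: 4.3. Distance in frame 2: 3.9.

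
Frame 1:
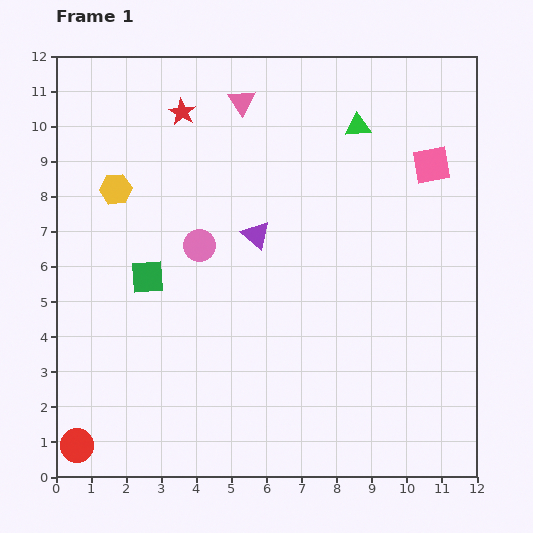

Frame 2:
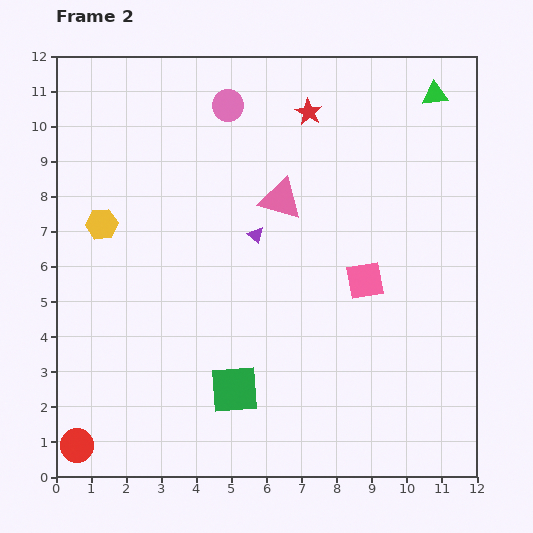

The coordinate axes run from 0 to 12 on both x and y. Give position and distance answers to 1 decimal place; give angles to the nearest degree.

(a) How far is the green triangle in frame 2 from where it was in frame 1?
2.4

The green triangle moved from (8.6, 10.0) to (10.8, 10.9), a distance of √(2.2² + 0.9²) ≈ 2.4.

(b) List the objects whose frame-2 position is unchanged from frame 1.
the red circle, the purple triangle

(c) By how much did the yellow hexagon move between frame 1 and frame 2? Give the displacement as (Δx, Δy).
(-0.4, -1.0)

The yellow hexagon was at (1.7, 8.2) in frame 1 and (1.3, 7.2) in frame 2.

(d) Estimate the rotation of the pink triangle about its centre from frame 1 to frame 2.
41° counter-clockwise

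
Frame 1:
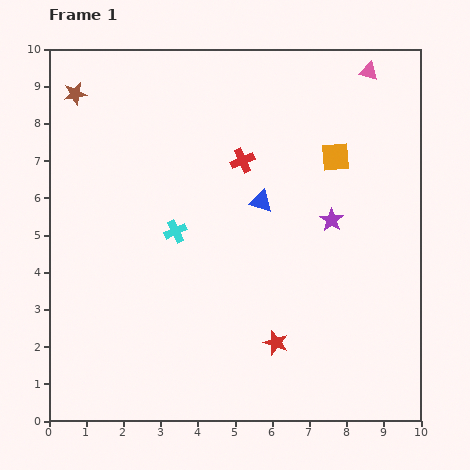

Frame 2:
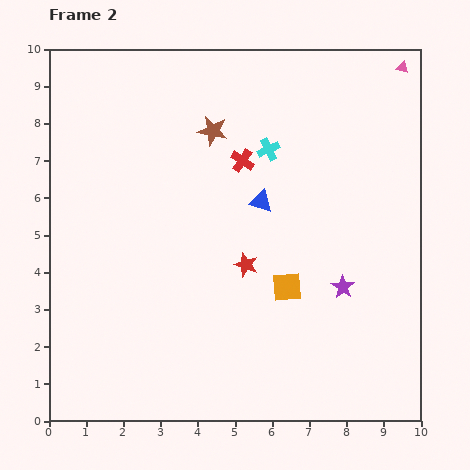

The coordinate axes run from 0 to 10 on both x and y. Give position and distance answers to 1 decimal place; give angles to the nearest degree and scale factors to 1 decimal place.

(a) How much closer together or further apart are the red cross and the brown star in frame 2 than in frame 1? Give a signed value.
-3.7

Distance in frame 1: 4.8. Distance in frame 2: 1.1.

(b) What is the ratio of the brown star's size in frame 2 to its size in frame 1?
1.3×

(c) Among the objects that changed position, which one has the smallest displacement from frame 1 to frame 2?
the pink triangle

(moved 0.9)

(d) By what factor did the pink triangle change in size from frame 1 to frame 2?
0.7×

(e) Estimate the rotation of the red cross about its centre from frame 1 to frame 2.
34° counter-clockwise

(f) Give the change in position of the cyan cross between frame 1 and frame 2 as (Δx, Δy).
(2.5, 2.2)

The cyan cross was at (3.4, 5.1) in frame 1 and (5.9, 7.3) in frame 2.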